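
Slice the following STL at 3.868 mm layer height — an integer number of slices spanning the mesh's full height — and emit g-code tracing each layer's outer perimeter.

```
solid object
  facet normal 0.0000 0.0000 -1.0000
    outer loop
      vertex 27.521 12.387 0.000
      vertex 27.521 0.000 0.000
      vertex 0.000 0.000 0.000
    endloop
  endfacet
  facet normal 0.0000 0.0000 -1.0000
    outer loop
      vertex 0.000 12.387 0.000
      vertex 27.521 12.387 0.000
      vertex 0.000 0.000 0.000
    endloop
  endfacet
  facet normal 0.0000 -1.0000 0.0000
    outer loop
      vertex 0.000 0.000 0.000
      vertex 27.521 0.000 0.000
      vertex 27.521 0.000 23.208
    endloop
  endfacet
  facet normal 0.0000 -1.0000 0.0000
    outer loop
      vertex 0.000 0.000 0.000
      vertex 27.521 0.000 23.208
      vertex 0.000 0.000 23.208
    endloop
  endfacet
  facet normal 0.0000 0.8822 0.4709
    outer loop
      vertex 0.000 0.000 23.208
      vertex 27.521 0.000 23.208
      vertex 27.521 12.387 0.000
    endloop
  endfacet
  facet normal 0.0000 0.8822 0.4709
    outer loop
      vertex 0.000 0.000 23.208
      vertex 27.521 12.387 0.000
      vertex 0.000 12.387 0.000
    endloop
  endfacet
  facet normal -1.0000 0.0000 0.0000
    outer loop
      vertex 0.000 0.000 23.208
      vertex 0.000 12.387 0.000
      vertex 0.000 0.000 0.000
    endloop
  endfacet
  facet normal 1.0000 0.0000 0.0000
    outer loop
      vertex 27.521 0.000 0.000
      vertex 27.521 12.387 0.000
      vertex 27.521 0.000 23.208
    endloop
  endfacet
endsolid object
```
; perimeter-only toolpath
G21 ; units = mm
G90 ; absolute positioning
G28 ; home
; layer 1
G0 Z3.868
G0 X0.000 Y0.000
G1 X27.521 Y0.000
G1 X27.521 Y10.322
G1 X0.000 Y10.322
G1 X0.000 Y0.000
; layer 2
G0 Z7.736
G0 X0.000 Y0.000
G1 X27.521 Y0.000
G1 X27.521 Y8.258
G1 X0.000 Y8.258
G1 X0.000 Y0.000
; layer 3
G0 Z11.604
G0 X0.000 Y0.000
G1 X27.521 Y0.000
G1 X27.521 Y6.194
G1 X0.000 Y6.194
G1 X0.000 Y0.000
; layer 4
G0 Z15.472
G0 X0.000 Y0.000
G1 X27.521 Y0.000
G1 X27.521 Y4.129
G1 X0.000 Y4.129
G1 X0.000 Y0.000
; layer 5
G0 Z19.340
G0 X0.000 Y0.000
G1 X27.521 Y0.000
G1 X27.521 Y2.064
G1 X0.000 Y2.064
G1 X0.000 Y0.000
M2 ; end

The solid is a wedge (ramp): 27.5 × 12.4 mm base, rising to 23.2 mm along the y=0 edge and sloping linearly to z=0 at y=12.4. Slicing at Δz = 3.868 mm — 6 equal slices spanning the solid's height, so layer i sits at z = i·h/6 — gives 5 non-empty perimeters. Each is a 4-segment closed polygon; G0 lifts to the layer z and rapids to the start vertex, then G1 traces the edges. The cross-section shrinks linearly with z (the slice at the apex is degenerate and omitted).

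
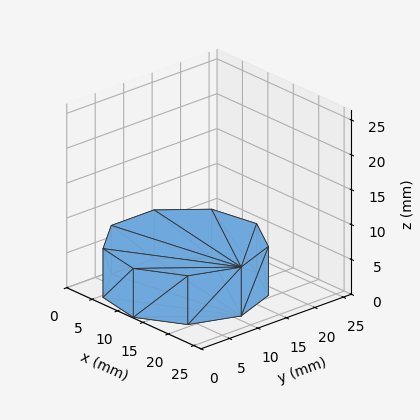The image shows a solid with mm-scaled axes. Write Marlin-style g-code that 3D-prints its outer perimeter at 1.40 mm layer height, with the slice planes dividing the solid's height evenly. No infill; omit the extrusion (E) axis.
Reading the render: the shape is a regular 9-sided prism (a cylinder approximated with 9 flat sides), circumscribed radius ≈ 11 mm, height ≈ 7 mm (dimensions read to the nearest mm from the axis ticks). For the g-code, the solid's height is divided into equal slices at the stated Δz and each level perimeter traced with G1 moves after a G0 lift.

; perimeter-only toolpath
G21 ; units = mm
G90 ; absolute positioning
G28 ; home
; layer 1
G0 Z1.40
G0 X22.00 Y11.00
G1 X19.43 Y18.07
G1 X12.91 Y21.83
G1 X5.50 Y20.53
G1 X0.66 Y14.76
G1 X0.66 Y7.24
G1 X5.50 Y1.47
G1 X12.91 Y0.17
G1 X19.43 Y3.93
G1 X22.00 Y11.00
; layer 2
G0 Z2.80
G0 X22.00 Y11.00
G1 X19.43 Y18.07
G1 X12.91 Y21.83
G1 X5.50 Y20.53
G1 X0.66 Y14.76
G1 X0.66 Y7.24
G1 X5.50 Y1.47
G1 X12.91 Y0.17
G1 X19.43 Y3.93
G1 X22.00 Y11.00
; layer 3
G0 Z4.20
G0 X22.00 Y11.00
G1 X19.43 Y18.07
G1 X12.91 Y21.83
G1 X5.50 Y20.53
G1 X0.66 Y14.76
G1 X0.66 Y7.24
G1 X5.50 Y1.47
G1 X12.91 Y0.17
G1 X19.43 Y3.93
G1 X22.00 Y11.00
; layer 4
G0 Z5.60
G0 X22.00 Y11.00
G1 X19.43 Y18.07
G1 X12.91 Y21.83
G1 X5.50 Y20.53
G1 X0.66 Y14.76
G1 X0.66 Y7.24
G1 X5.50 Y1.47
G1 X12.91 Y0.17
G1 X19.43 Y3.93
G1 X22.00 Y11.00
; layer 5
G0 Z7.00
G0 X22.00 Y11.00
G1 X19.43 Y18.07
G1 X12.91 Y21.83
G1 X5.50 Y20.53
G1 X0.66 Y14.76
G1 X0.66 Y7.24
G1 X5.50 Y1.47
G1 X12.91 Y0.17
G1 X19.43 Y3.93
G1 X22.00 Y11.00
M2 ; end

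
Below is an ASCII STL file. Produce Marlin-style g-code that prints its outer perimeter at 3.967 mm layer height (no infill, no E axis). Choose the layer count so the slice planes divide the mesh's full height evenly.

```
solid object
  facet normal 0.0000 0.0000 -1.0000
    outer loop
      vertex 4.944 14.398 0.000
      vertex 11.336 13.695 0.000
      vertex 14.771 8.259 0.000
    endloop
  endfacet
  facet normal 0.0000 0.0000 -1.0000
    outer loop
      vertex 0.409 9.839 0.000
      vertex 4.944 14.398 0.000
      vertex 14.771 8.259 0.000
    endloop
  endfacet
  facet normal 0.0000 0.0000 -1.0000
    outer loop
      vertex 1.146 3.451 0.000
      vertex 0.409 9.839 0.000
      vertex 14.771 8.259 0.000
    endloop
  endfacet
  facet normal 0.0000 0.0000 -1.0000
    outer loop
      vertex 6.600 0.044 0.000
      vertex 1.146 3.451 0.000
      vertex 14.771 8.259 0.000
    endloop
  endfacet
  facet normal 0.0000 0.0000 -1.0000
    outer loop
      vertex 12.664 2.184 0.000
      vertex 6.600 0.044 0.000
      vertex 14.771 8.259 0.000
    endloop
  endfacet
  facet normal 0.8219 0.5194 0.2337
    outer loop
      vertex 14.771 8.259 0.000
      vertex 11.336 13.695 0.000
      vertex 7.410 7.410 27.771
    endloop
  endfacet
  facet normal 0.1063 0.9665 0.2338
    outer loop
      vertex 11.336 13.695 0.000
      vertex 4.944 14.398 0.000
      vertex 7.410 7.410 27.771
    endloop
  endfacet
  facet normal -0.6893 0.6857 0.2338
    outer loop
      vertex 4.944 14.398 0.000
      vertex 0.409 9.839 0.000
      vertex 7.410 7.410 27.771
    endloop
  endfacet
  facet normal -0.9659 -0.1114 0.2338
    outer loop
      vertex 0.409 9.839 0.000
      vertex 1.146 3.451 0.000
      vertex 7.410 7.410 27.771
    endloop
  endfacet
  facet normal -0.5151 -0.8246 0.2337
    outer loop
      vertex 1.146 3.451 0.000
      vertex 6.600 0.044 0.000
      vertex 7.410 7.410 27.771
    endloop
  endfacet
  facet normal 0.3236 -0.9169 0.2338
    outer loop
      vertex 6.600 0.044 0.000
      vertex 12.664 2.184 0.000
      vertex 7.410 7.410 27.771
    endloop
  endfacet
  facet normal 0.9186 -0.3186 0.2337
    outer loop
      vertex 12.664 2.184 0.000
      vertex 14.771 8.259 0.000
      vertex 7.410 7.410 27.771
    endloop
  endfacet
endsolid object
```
; perimeter-only toolpath
G21 ; units = mm
G90 ; absolute positioning
G28 ; home
; layer 1
G0 Z3.967
G0 X13.719 Y8.138
G1 X10.775 Y12.797
G1 X5.296 Y13.400
G1 X1.409 Y9.492
G1 X2.041 Y4.017
G1 X6.716 Y1.096
G1 X11.913 Y2.931
G1 X13.719 Y8.138
; layer 2
G0 Z7.935
G0 X12.668 Y8.016
G1 X10.214 Y11.899
G1 X5.649 Y12.401
G1 X2.409 Y9.145
G1 X2.936 Y4.582
G1 X6.831 Y2.149
G1 X11.163 Y3.677
G1 X12.668 Y8.016
; layer 3
G0 Z11.902
G0 X11.616 Y7.895
G1 X9.653 Y11.001
G1 X6.001 Y11.403
G1 X3.409 Y8.798
G1 X3.831 Y5.148
G1 X6.947 Y3.201
G1 X10.412 Y4.424
G1 X11.616 Y7.895
; layer 4
G0 Z15.869
G0 X10.565 Y7.774
G1 X9.093 Y10.104
G1 X6.353 Y10.405
G1 X4.410 Y8.451
G1 X4.725 Y5.713
G1 X7.063 Y4.253
G1 X9.662 Y5.170
G1 X10.565 Y7.774
; layer 5
G0 Z19.836
G0 X9.513 Y7.653
G1 X8.532 Y9.206
G1 X6.705 Y9.407
G1 X5.410 Y8.104
G1 X5.620 Y6.279
G1 X7.179 Y5.305
G1 X8.911 Y5.917
G1 X9.513 Y7.653
; layer 6
G0 Z23.804
G0 X8.462 Y7.531
G1 X7.971 Y8.308
G1 X7.058 Y8.408
G1 X6.410 Y7.757
G1 X6.515 Y6.844
G1 X7.294 Y6.358
G1 X8.161 Y6.663
G1 X8.462 Y7.531
M2 ; end

The solid is a regular 7-sided pyramid, base circumscribed radius ≈ 7.41 mm, apex at z ≈ 27.8 mm. Slicing at Δz = 3.967 mm — 7 equal slices spanning the solid's height, so layer i sits at z = i·h/7 — gives 6 non-empty perimeters. Each is a 7-segment closed polygon; G0 lifts to the layer z and rapids to the start vertex, then G1 traces the edges. The cross-section shrinks linearly with z (the slice at the apex is degenerate and omitted).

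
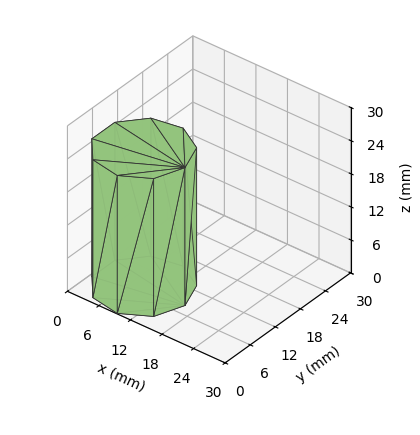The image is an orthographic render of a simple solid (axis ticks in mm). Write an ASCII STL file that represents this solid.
Reading the render: the shape is a regular 9-sided prism (a cylinder approximated with 9 flat sides), circumscribed radius ≈ 8 mm, height ≈ 25 mm (dimensions read to the nearest mm from the axis ticks). For the STL, each face is triangulated and given an outward normal.

solid part
  facet normal 0.0000 0.0000 -1.0000
    outer loop
      vertex 9.39 15.88 0.00
      vertex 14.13 13.14 0.00
      vertex 16.00 8.00 0.00
    endloop
  endfacet
  facet normal 0.0000 0.0000 -1.0000
    outer loop
      vertex 4.00 14.93 0.00
      vertex 9.39 15.88 0.00
      vertex 16.00 8.00 0.00
    endloop
  endfacet
  facet normal 0.0000 0.0000 -1.0000
    outer loop
      vertex 0.48 10.74 0.00
      vertex 4.00 14.93 0.00
      vertex 16.00 8.00 0.00
    endloop
  endfacet
  facet normal 0.0000 0.0000 -1.0000
    outer loop
      vertex 0.48 5.26 0.00
      vertex 0.48 10.74 0.00
      vertex 16.00 8.00 0.00
    endloop
  endfacet
  facet normal 0.0000 0.0000 -1.0000
    outer loop
      vertex 4.00 1.07 0.00
      vertex 0.48 5.26 0.00
      vertex 16.00 8.00 0.00
    endloop
  endfacet
  facet normal 0.0000 0.0000 -1.0000
    outer loop
      vertex 9.39 0.12 0.00
      vertex 4.00 1.07 0.00
      vertex 16.00 8.00 0.00
    endloop
  endfacet
  facet normal 0.0000 0.0000 -1.0000
    outer loop
      vertex 14.13 2.86 0.00
      vertex 9.39 0.12 0.00
      vertex 16.00 8.00 0.00
    endloop
  endfacet
  facet normal 0.0000 0.0000 1.0000
    outer loop
      vertex 16.00 8.00 25.00
      vertex 14.13 13.14 25.00
      vertex 9.39 15.88 25.00
    endloop
  endfacet
  facet normal 0.0000 0.0000 1.0000
    outer loop
      vertex 16.00 8.00 25.00
      vertex 9.39 15.88 25.00
      vertex 4.00 14.93 25.00
    endloop
  endfacet
  facet normal 0.0000 0.0000 1.0000
    outer loop
      vertex 16.00 8.00 25.00
      vertex 4.00 14.93 25.00
      vertex 0.48 10.74 25.00
    endloop
  endfacet
  facet normal 0.0000 0.0000 1.0000
    outer loop
      vertex 16.00 8.00 25.00
      vertex 0.48 10.74 25.00
      vertex 0.48 5.26 25.00
    endloop
  endfacet
  facet normal 0.0000 0.0000 1.0000
    outer loop
      vertex 16.00 8.00 25.00
      vertex 0.48 5.26 25.00
      vertex 4.00 1.07 25.00
    endloop
  endfacet
  facet normal 0.0000 0.0000 1.0000
    outer loop
      vertex 16.00 8.00 25.00
      vertex 4.00 1.07 25.00
      vertex 9.39 0.12 25.00
    endloop
  endfacet
  facet normal 0.0000 0.0000 1.0000
    outer loop
      vertex 16.00 8.00 25.00
      vertex 9.39 0.12 25.00
      vertex 14.13 2.86 25.00
    endloop
  endfacet
  facet normal 0.9397 0.3419 0.0000
    outer loop
      vertex 16.00 8.00 0.00
      vertex 14.13 13.14 0.00
      vertex 14.13 13.14 25.00
    endloop
  endfacet
  facet normal 0.9397 0.3419 0.0000
    outer loop
      vertex 16.00 8.00 0.00
      vertex 14.13 13.14 25.00
      vertex 16.00 8.00 25.00
    endloop
  endfacet
  facet normal 0.5005 0.8658 0.0000
    outer loop
      vertex 14.13 13.14 0.00
      vertex 9.39 15.88 0.00
      vertex 9.39 15.88 25.00
    endloop
  endfacet
  facet normal 0.5005 0.8658 0.0000
    outer loop
      vertex 14.13 13.14 0.00
      vertex 9.39 15.88 25.00
      vertex 14.13 13.14 25.00
    endloop
  endfacet
  facet normal -0.1736 0.9848 0.0000
    outer loop
      vertex 9.39 15.88 0.00
      vertex 4.00 14.93 0.00
      vertex 4.00 14.93 25.00
    endloop
  endfacet
  facet normal -0.1736 0.9848 0.0000
    outer loop
      vertex 9.39 15.88 0.00
      vertex 4.00 14.93 25.00
      vertex 9.39 15.88 25.00
    endloop
  endfacet
  facet normal -0.7657 0.6432 0.0000
    outer loop
      vertex 4.00 14.93 0.00
      vertex 0.48 10.74 0.00
      vertex 0.48 10.74 25.00
    endloop
  endfacet
  facet normal -0.7657 0.6432 0.0000
    outer loop
      vertex 4.00 14.93 0.00
      vertex 0.48 10.74 25.00
      vertex 4.00 14.93 25.00
    endloop
  endfacet
  facet normal -1.0000 0.0000 0.0000
    outer loop
      vertex 0.48 10.74 0.00
      vertex 0.48 5.26 0.00
      vertex 0.48 5.26 25.00
    endloop
  endfacet
  facet normal -1.0000 0.0000 0.0000
    outer loop
      vertex 0.48 10.74 0.00
      vertex 0.48 5.26 25.00
      vertex 0.48 10.74 25.00
    endloop
  endfacet
  facet normal -0.7657 -0.6432 0.0000
    outer loop
      vertex 0.48 5.26 0.00
      vertex 4.00 1.07 0.00
      vertex 4.00 1.07 25.00
    endloop
  endfacet
  facet normal -0.7657 -0.6432 0.0000
    outer loop
      vertex 0.48 5.26 0.00
      vertex 4.00 1.07 25.00
      vertex 0.48 5.26 25.00
    endloop
  endfacet
  facet normal -0.1736 -0.9848 0.0000
    outer loop
      vertex 4.00 1.07 0.00
      vertex 9.39 0.12 0.00
      vertex 9.39 0.12 25.00
    endloop
  endfacet
  facet normal -0.1736 -0.9848 0.0000
    outer loop
      vertex 4.00 1.07 0.00
      vertex 9.39 0.12 25.00
      vertex 4.00 1.07 25.00
    endloop
  endfacet
  facet normal 0.5005 -0.8658 0.0000
    outer loop
      vertex 9.39 0.12 0.00
      vertex 14.13 2.86 0.00
      vertex 14.13 2.86 25.00
    endloop
  endfacet
  facet normal 0.5005 -0.8658 0.0000
    outer loop
      vertex 9.39 0.12 0.00
      vertex 14.13 2.86 25.00
      vertex 9.39 0.12 25.00
    endloop
  endfacet
  facet normal 0.9397 -0.3419 0.0000
    outer loop
      vertex 14.13 2.86 0.00
      vertex 16.00 8.00 0.00
      vertex 16.00 8.00 25.00
    endloop
  endfacet
  facet normal 0.9397 -0.3419 0.0000
    outer loop
      vertex 14.13 2.86 0.00
      vertex 16.00 8.00 25.00
      vertex 14.13 2.86 25.00
    endloop
  endfacet
endsolid part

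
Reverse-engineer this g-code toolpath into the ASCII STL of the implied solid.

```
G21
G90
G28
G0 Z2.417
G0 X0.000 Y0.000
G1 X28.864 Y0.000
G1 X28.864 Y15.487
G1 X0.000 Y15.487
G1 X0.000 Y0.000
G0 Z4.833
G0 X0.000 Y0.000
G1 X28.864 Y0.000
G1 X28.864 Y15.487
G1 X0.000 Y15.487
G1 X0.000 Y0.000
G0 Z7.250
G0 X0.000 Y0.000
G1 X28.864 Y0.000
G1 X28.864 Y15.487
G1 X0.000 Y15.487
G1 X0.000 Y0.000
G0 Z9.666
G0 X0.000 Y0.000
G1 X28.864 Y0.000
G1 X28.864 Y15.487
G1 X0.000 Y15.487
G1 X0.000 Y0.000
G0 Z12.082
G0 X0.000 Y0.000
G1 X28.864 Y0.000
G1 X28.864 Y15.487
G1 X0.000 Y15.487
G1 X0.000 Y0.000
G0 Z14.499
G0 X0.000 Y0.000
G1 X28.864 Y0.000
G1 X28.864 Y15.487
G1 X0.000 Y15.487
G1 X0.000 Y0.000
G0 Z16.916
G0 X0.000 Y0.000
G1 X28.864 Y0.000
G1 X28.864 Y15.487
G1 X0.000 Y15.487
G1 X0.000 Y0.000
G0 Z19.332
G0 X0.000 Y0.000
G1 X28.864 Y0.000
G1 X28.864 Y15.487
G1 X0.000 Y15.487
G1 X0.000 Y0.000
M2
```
solid part
  facet normal 0.0000 0.0000 -1.0000
    outer loop
      vertex 28.864 15.487 0.000
      vertex 28.864 0.000 0.000
      vertex 0.000 0.000 0.000
    endloop
  endfacet
  facet normal 0.0000 0.0000 -1.0000
    outer loop
      vertex 0.000 15.487 0.000
      vertex 28.864 15.487 0.000
      vertex 0.000 0.000 0.000
    endloop
  endfacet
  facet normal 0.0000 0.0000 1.0000
    outer loop
      vertex 0.000 0.000 19.332
      vertex 28.864 0.000 19.332
      vertex 28.864 15.487 19.332
    endloop
  endfacet
  facet normal 0.0000 0.0000 1.0000
    outer loop
      vertex 0.000 0.000 19.332
      vertex 28.864 15.487 19.332
      vertex 0.000 15.487 19.332
    endloop
  endfacet
  facet normal 0.0000 -1.0000 0.0000
    outer loop
      vertex 0.000 0.000 0.000
      vertex 28.864 0.000 0.000
      vertex 28.864 0.000 19.332
    endloop
  endfacet
  facet normal 0.0000 -1.0000 0.0000
    outer loop
      vertex 0.000 0.000 0.000
      vertex 28.864 0.000 19.332
      vertex 0.000 0.000 19.332
    endloop
  endfacet
  facet normal 0.0000 1.0000 0.0000
    outer loop
      vertex 28.864 15.487 19.332
      vertex 28.864 15.487 0.000
      vertex 0.000 15.487 0.000
    endloop
  endfacet
  facet normal 0.0000 1.0000 0.0000
    outer loop
      vertex 0.000 15.487 19.332
      vertex 28.864 15.487 19.332
      vertex 0.000 15.487 0.000
    endloop
  endfacet
  facet normal -1.0000 0.0000 0.0000
    outer loop
      vertex 0.000 15.487 19.332
      vertex 0.000 15.487 0.000
      vertex 0.000 0.000 0.000
    endloop
  endfacet
  facet normal -1.0000 0.0000 0.0000
    outer loop
      vertex 0.000 0.000 19.332
      vertex 0.000 15.487 19.332
      vertex 0.000 0.000 0.000
    endloop
  endfacet
  facet normal 1.0000 0.0000 0.0000
    outer loop
      vertex 28.864 0.000 0.000
      vertex 28.864 15.487 0.000
      vertex 28.864 15.487 19.332
    endloop
  endfacet
  facet normal 1.0000 0.0000 0.0000
    outer loop
      vertex 28.864 0.000 0.000
      vertex 28.864 15.487 19.332
      vertex 28.864 0.000 19.332
    endloop
  endfacet
endsolid part

The G0 Z moves step by Δz≈2.417 mm. Every layer's G1 loop is the same polygon, so the solid is a straight extrusion of it from z=0 to z≈19.3. Closing with flat bottom and top caps and triangulating gives 12 facets — a rectangular box, roughly 28.9 × 15.5 mm footprint and 19.3 mm tall.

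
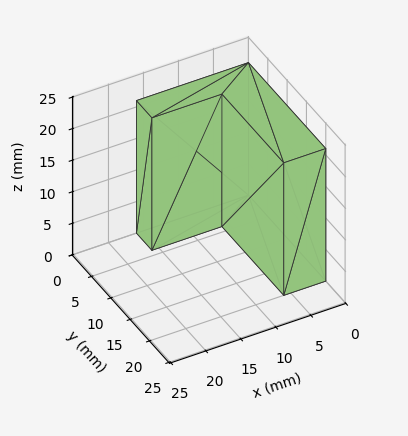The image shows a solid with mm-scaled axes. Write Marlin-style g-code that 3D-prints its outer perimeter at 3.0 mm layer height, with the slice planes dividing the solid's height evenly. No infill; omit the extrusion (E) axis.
Reading the render: the shape is an L-shaped prism: outer 16 × 20 mm, arm thicknesses ≈ 4 mm (horizontal) and 6 mm (vertical), extruded 21 mm in z (dimensions read to the nearest mm from the axis ticks). For the g-code, the solid's height is divided into equal slices at the stated Δz and each level perimeter traced with G1 moves after a G0 lift.

; perimeter-only toolpath
G21 ; units = mm
G90 ; absolute positioning
G28 ; home
; layer 1
G0 Z3.0
G0 X0.0 Y0.0
G1 X16.0 Y0.0
G1 X16.0 Y4.0
G1 X6.0 Y4.0
G1 X6.0 Y20.0
G1 X0.0 Y20.0
G1 X0.0 Y0.0
; layer 2
G0 Z6.0
G0 X0.0 Y0.0
G1 X16.0 Y0.0
G1 X16.0 Y4.0
G1 X6.0 Y4.0
G1 X6.0 Y20.0
G1 X0.0 Y20.0
G1 X0.0 Y0.0
; layer 3
G0 Z9.0
G0 X0.0 Y0.0
G1 X16.0 Y0.0
G1 X16.0 Y4.0
G1 X6.0 Y4.0
G1 X6.0 Y20.0
G1 X0.0 Y20.0
G1 X0.0 Y0.0
; layer 4
G0 Z12.0
G0 X0.0 Y0.0
G1 X16.0 Y0.0
G1 X16.0 Y4.0
G1 X6.0 Y4.0
G1 X6.0 Y20.0
G1 X0.0 Y20.0
G1 X0.0 Y0.0
; layer 5
G0 Z15.0
G0 X0.0 Y0.0
G1 X16.0 Y0.0
G1 X16.0 Y4.0
G1 X6.0 Y4.0
G1 X6.0 Y20.0
G1 X0.0 Y20.0
G1 X0.0 Y0.0
; layer 6
G0 Z18.0
G0 X0.0 Y0.0
G1 X16.0 Y0.0
G1 X16.0 Y4.0
G1 X6.0 Y4.0
G1 X6.0 Y20.0
G1 X0.0 Y20.0
G1 X0.0 Y0.0
; layer 7
G0 Z21.0
G0 X0.0 Y0.0
G1 X16.0 Y0.0
G1 X16.0 Y4.0
G1 X6.0 Y4.0
G1 X6.0 Y20.0
G1 X0.0 Y20.0
G1 X0.0 Y0.0
M2 ; end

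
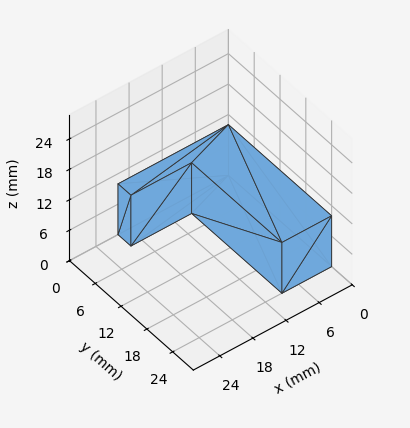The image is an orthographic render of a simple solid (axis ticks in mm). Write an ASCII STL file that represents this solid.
Reading the render: the shape is an L-shaped prism: outer 20 × 24 mm, arm thicknesses ≈ 3 mm (horizontal) and 9 mm (vertical), extruded 10 mm in z (dimensions read to the nearest mm from the axis ticks). For the STL, each face is triangulated and given an outward normal.

solid part
  facet normal 0.0000 0.0000 -1.0000
    outer loop
      vertex 20.000 3.000 0.000
      vertex 20.000 0.000 0.000
      vertex 0.000 0.000 0.000
    endloop
  endfacet
  facet normal 0.0000 0.0000 -1.0000
    outer loop
      vertex 9.000 3.000 0.000
      vertex 20.000 3.000 0.000
      vertex 0.000 0.000 0.000
    endloop
  endfacet
  facet normal 0.0000 0.0000 -1.0000
    outer loop
      vertex 9.000 24.000 0.000
      vertex 9.000 3.000 0.000
      vertex 0.000 0.000 0.000
    endloop
  endfacet
  facet normal 0.0000 0.0000 -1.0000
    outer loop
      vertex 0.000 24.000 0.000
      vertex 9.000 24.000 0.000
      vertex 0.000 0.000 0.000
    endloop
  endfacet
  facet normal 0.0000 0.0000 1.0000
    outer loop
      vertex 0.000 0.000 10.000
      vertex 20.000 0.000 10.000
      vertex 20.000 3.000 10.000
    endloop
  endfacet
  facet normal 0.0000 0.0000 1.0000
    outer loop
      vertex 0.000 0.000 10.000
      vertex 20.000 3.000 10.000
      vertex 9.000 3.000 10.000
    endloop
  endfacet
  facet normal 0.0000 0.0000 1.0000
    outer loop
      vertex 0.000 0.000 10.000
      vertex 9.000 3.000 10.000
      vertex 9.000 24.000 10.000
    endloop
  endfacet
  facet normal 0.0000 0.0000 1.0000
    outer loop
      vertex 0.000 0.000 10.000
      vertex 9.000 24.000 10.000
      vertex 0.000 24.000 10.000
    endloop
  endfacet
  facet normal 0.0000 -1.0000 0.0000
    outer loop
      vertex 0.000 0.000 0.000
      vertex 20.000 0.000 0.000
      vertex 20.000 0.000 10.000
    endloop
  endfacet
  facet normal 0.0000 -1.0000 0.0000
    outer loop
      vertex 0.000 0.000 0.000
      vertex 20.000 0.000 10.000
      vertex 0.000 0.000 10.000
    endloop
  endfacet
  facet normal 1.0000 0.0000 0.0000
    outer loop
      vertex 20.000 0.000 0.000
      vertex 20.000 3.000 0.000
      vertex 20.000 3.000 10.000
    endloop
  endfacet
  facet normal 1.0000 0.0000 0.0000
    outer loop
      vertex 20.000 0.000 0.000
      vertex 20.000 3.000 10.000
      vertex 20.000 0.000 10.000
    endloop
  endfacet
  facet normal 0.0000 1.0000 0.0000
    outer loop
      vertex 20.000 3.000 0.000
      vertex 9.000 3.000 0.000
      vertex 9.000 3.000 10.000
    endloop
  endfacet
  facet normal 0.0000 1.0000 0.0000
    outer loop
      vertex 20.000 3.000 0.000
      vertex 9.000 3.000 10.000
      vertex 20.000 3.000 10.000
    endloop
  endfacet
  facet normal 1.0000 0.0000 0.0000
    outer loop
      vertex 9.000 3.000 0.000
      vertex 9.000 24.000 0.000
      vertex 9.000 24.000 10.000
    endloop
  endfacet
  facet normal 1.0000 0.0000 0.0000
    outer loop
      vertex 9.000 3.000 0.000
      vertex 9.000 24.000 10.000
      vertex 9.000 3.000 10.000
    endloop
  endfacet
  facet normal 0.0000 1.0000 0.0000
    outer loop
      vertex 9.000 24.000 0.000
      vertex 0.000 24.000 0.000
      vertex 0.000 24.000 10.000
    endloop
  endfacet
  facet normal 0.0000 1.0000 0.0000
    outer loop
      vertex 9.000 24.000 0.000
      vertex 0.000 24.000 10.000
      vertex 9.000 24.000 10.000
    endloop
  endfacet
  facet normal -1.0000 0.0000 0.0000
    outer loop
      vertex 0.000 24.000 0.000
      vertex 0.000 0.000 0.000
      vertex 0.000 0.000 10.000
    endloop
  endfacet
  facet normal -1.0000 0.0000 0.0000
    outer loop
      vertex 0.000 24.000 0.000
      vertex 0.000 0.000 10.000
      vertex 0.000 24.000 10.000
    endloop
  endfacet
endsolid part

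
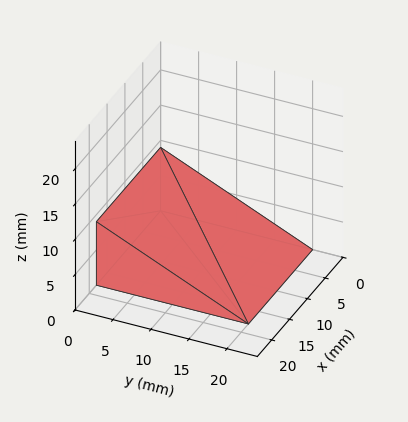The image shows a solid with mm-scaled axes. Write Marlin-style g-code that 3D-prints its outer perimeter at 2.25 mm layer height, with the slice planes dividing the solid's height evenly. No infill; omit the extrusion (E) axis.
Reading the render: the shape is a wedge (ramp): 18 × 20 mm base, rising to 9 mm along the y=0 edge and sloping linearly to z=0 at y=20 (dimensions read to the nearest mm from the axis ticks). For the g-code, the solid's height is divided into equal slices at the stated Δz and each level perimeter traced with G1 moves after a G0 lift.

; perimeter-only toolpath
G21 ; units = mm
G90 ; absolute positioning
G28 ; home
; layer 1
G0 Z2.25
G0 X0.00 Y0.00
G1 X18.00 Y0.00
G1 X18.00 Y15.00
G1 X0.00 Y15.00
G1 X0.00 Y0.00
; layer 2
G0 Z4.50
G0 X0.00 Y0.00
G1 X18.00 Y0.00
G1 X18.00 Y10.00
G1 X0.00 Y10.00
G1 X0.00 Y0.00
; layer 3
G0 Z6.75
G0 X0.00 Y0.00
G1 X18.00 Y0.00
G1 X18.00 Y5.00
G1 X0.00 Y5.00
G1 X0.00 Y0.00
M2 ; end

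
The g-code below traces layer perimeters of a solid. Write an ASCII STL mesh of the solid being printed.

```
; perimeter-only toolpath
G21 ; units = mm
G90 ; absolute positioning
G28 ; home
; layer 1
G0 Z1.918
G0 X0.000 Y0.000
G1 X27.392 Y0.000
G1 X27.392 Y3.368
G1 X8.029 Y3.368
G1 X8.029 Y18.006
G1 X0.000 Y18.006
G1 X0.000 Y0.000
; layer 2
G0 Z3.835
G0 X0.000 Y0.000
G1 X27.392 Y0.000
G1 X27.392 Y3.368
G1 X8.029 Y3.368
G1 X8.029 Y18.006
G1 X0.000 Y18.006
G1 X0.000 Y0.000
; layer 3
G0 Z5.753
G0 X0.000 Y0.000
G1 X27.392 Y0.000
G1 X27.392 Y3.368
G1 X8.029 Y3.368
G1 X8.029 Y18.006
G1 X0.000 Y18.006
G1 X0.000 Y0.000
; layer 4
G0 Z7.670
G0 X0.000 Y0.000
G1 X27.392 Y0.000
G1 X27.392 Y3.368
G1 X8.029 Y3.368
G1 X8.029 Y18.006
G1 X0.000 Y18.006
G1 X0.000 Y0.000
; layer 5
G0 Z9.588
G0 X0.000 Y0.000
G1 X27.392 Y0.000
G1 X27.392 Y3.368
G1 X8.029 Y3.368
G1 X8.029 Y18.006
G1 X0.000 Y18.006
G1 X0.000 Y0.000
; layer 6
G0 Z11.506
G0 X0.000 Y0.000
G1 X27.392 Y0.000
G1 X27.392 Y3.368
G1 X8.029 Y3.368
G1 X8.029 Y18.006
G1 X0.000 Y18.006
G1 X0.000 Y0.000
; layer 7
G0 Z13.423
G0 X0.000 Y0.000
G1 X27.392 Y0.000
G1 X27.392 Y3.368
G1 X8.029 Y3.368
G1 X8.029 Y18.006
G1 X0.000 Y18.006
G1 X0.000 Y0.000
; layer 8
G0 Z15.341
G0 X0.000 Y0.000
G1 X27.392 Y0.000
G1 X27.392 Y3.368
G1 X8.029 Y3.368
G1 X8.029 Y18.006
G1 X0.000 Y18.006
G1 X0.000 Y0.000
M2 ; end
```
solid part
  facet normal 0.0000 0.0000 -1.0000
    outer loop
      vertex 27.392 3.368 0.000
      vertex 27.392 0.000 0.000
      vertex 0.000 0.000 0.000
    endloop
  endfacet
  facet normal 0.0000 0.0000 -1.0000
    outer loop
      vertex 8.029 3.368 0.000
      vertex 27.392 3.368 0.000
      vertex 0.000 0.000 0.000
    endloop
  endfacet
  facet normal 0.0000 0.0000 -1.0000
    outer loop
      vertex 8.029 18.006 0.000
      vertex 8.029 3.368 0.000
      vertex 0.000 0.000 0.000
    endloop
  endfacet
  facet normal 0.0000 0.0000 -1.0000
    outer loop
      vertex 0.000 18.006 0.000
      vertex 8.029 18.006 0.000
      vertex 0.000 0.000 0.000
    endloop
  endfacet
  facet normal 0.0000 0.0000 1.0000
    outer loop
      vertex 0.000 0.000 15.341
      vertex 27.392 0.000 15.341
      vertex 27.392 3.368 15.341
    endloop
  endfacet
  facet normal 0.0000 0.0000 1.0000
    outer loop
      vertex 0.000 0.000 15.341
      vertex 27.392 3.368 15.341
      vertex 8.029 3.368 15.341
    endloop
  endfacet
  facet normal 0.0000 0.0000 1.0000
    outer loop
      vertex 0.000 0.000 15.341
      vertex 8.029 3.368 15.341
      vertex 8.029 18.006 15.341
    endloop
  endfacet
  facet normal 0.0000 0.0000 1.0000
    outer loop
      vertex 0.000 0.000 15.341
      vertex 8.029 18.006 15.341
      vertex 0.000 18.006 15.341
    endloop
  endfacet
  facet normal 0.0000 -1.0000 0.0000
    outer loop
      vertex 0.000 0.000 0.000
      vertex 27.392 0.000 0.000
      vertex 27.392 0.000 15.341
    endloop
  endfacet
  facet normal 0.0000 -1.0000 0.0000
    outer loop
      vertex 0.000 0.000 0.000
      vertex 27.392 0.000 15.341
      vertex 0.000 0.000 15.341
    endloop
  endfacet
  facet normal 1.0000 0.0000 0.0000
    outer loop
      vertex 27.392 0.000 0.000
      vertex 27.392 3.368 0.000
      vertex 27.392 3.368 15.341
    endloop
  endfacet
  facet normal 1.0000 0.0000 0.0000
    outer loop
      vertex 27.392 0.000 0.000
      vertex 27.392 3.368 15.341
      vertex 27.392 0.000 15.341
    endloop
  endfacet
  facet normal 0.0000 1.0000 0.0000
    outer loop
      vertex 27.392 3.368 0.000
      vertex 8.029 3.368 0.000
      vertex 8.029 3.368 15.341
    endloop
  endfacet
  facet normal 0.0000 1.0000 0.0000
    outer loop
      vertex 27.392 3.368 0.000
      vertex 8.029 3.368 15.341
      vertex 27.392 3.368 15.341
    endloop
  endfacet
  facet normal 1.0000 0.0000 0.0000
    outer loop
      vertex 8.029 3.368 0.000
      vertex 8.029 18.006 0.000
      vertex 8.029 18.006 15.341
    endloop
  endfacet
  facet normal 1.0000 0.0000 0.0000
    outer loop
      vertex 8.029 3.368 0.000
      vertex 8.029 18.006 15.341
      vertex 8.029 3.368 15.341
    endloop
  endfacet
  facet normal 0.0000 1.0000 0.0000
    outer loop
      vertex 8.029 18.006 0.000
      vertex 0.000 18.006 0.000
      vertex 0.000 18.006 15.341
    endloop
  endfacet
  facet normal 0.0000 1.0000 0.0000
    outer loop
      vertex 8.029 18.006 0.000
      vertex 0.000 18.006 15.341
      vertex 8.029 18.006 15.341
    endloop
  endfacet
  facet normal -1.0000 0.0000 0.0000
    outer loop
      vertex 0.000 18.006 0.000
      vertex 0.000 0.000 0.000
      vertex 0.000 0.000 15.341
    endloop
  endfacet
  facet normal -1.0000 0.0000 0.0000
    outer loop
      vertex 0.000 18.006 0.000
      vertex 0.000 0.000 15.341
      vertex 0.000 18.006 15.341
    endloop
  endfacet
endsolid part

The G0 Z moves step by Δz≈1.918 mm. Every layer's G1 loop is the same polygon, so the solid is a straight extrusion of it from z=0 to z≈15.3. Closing with flat bottom and top caps and triangulating gives 20 facets — an L-shaped prism: outer 27.4 × 18 mm, arm thicknesses ≈ 3.37 mm (horizontal) and 8.03 mm (vertical), extruded 15.3 mm in z.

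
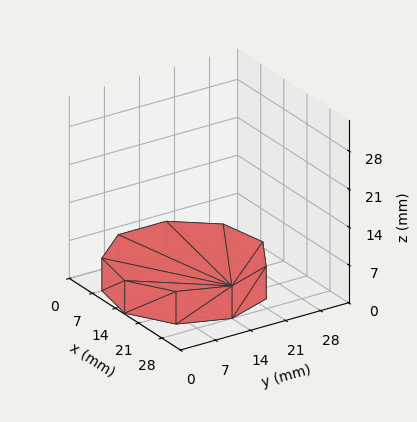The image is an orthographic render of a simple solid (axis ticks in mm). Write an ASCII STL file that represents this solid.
Reading the render: the shape is a regular 9-sided prism (a cylinder approximated with 9 flat sides), circumscribed radius ≈ 14 mm, height ≈ 6 mm (dimensions read to the nearest mm from the axis ticks). For the STL, each face is triangulated and given an outward normal.

solid part
  facet normal 0.0000 0.0000 -1.0000
    outer loop
      vertex 16.43 27.79 0.00
      vertex 24.72 23.00 0.00
      vertex 28.00 14.00 0.00
    endloop
  endfacet
  facet normal 0.0000 0.0000 -1.0000
    outer loop
      vertex 7.00 26.12 0.00
      vertex 16.43 27.79 0.00
      vertex 28.00 14.00 0.00
    endloop
  endfacet
  facet normal 0.0000 0.0000 -1.0000
    outer loop
      vertex 0.84 18.79 0.00
      vertex 7.00 26.12 0.00
      vertex 28.00 14.00 0.00
    endloop
  endfacet
  facet normal 0.0000 0.0000 -1.0000
    outer loop
      vertex 0.84 9.21 0.00
      vertex 0.84 18.79 0.00
      vertex 28.00 14.00 0.00
    endloop
  endfacet
  facet normal 0.0000 0.0000 -1.0000
    outer loop
      vertex 7.00 1.88 0.00
      vertex 0.84 9.21 0.00
      vertex 28.00 14.00 0.00
    endloop
  endfacet
  facet normal 0.0000 0.0000 -1.0000
    outer loop
      vertex 16.43 0.21 0.00
      vertex 7.00 1.88 0.00
      vertex 28.00 14.00 0.00
    endloop
  endfacet
  facet normal 0.0000 0.0000 -1.0000
    outer loop
      vertex 24.72 5.00 0.00
      vertex 16.43 0.21 0.00
      vertex 28.00 14.00 0.00
    endloop
  endfacet
  facet normal 0.0000 0.0000 1.0000
    outer loop
      vertex 28.00 14.00 6.00
      vertex 24.72 23.00 6.00
      vertex 16.43 27.79 6.00
    endloop
  endfacet
  facet normal 0.0000 0.0000 1.0000
    outer loop
      vertex 28.00 14.00 6.00
      vertex 16.43 27.79 6.00
      vertex 7.00 26.12 6.00
    endloop
  endfacet
  facet normal 0.0000 0.0000 1.0000
    outer loop
      vertex 28.00 14.00 6.00
      vertex 7.00 26.12 6.00
      vertex 0.84 18.79 6.00
    endloop
  endfacet
  facet normal 0.0000 0.0000 1.0000
    outer loop
      vertex 28.00 14.00 6.00
      vertex 0.84 18.79 6.00
      vertex 0.84 9.21 6.00
    endloop
  endfacet
  facet normal 0.0000 0.0000 1.0000
    outer loop
      vertex 28.00 14.00 6.00
      vertex 0.84 9.21 6.00
      vertex 7.00 1.88 6.00
    endloop
  endfacet
  facet normal 0.0000 0.0000 1.0000
    outer loop
      vertex 28.00 14.00 6.00
      vertex 7.00 1.88 6.00
      vertex 16.43 0.21 6.00
    endloop
  endfacet
  facet normal 0.0000 0.0000 1.0000
    outer loop
      vertex 28.00 14.00 6.00
      vertex 16.43 0.21 6.00
      vertex 24.72 5.00 6.00
    endloop
  endfacet
  facet normal 0.9395 0.3424 0.0000
    outer loop
      vertex 28.00 14.00 0.00
      vertex 24.72 23.00 0.00
      vertex 24.72 23.00 6.00
    endloop
  endfacet
  facet normal 0.9395 0.3424 0.0000
    outer loop
      vertex 28.00 14.00 0.00
      vertex 24.72 23.00 6.00
      vertex 28.00 14.00 6.00
    endloop
  endfacet
  facet normal 0.5003 0.8659 0.0000
    outer loop
      vertex 24.72 23.00 0.00
      vertex 16.43 27.79 0.00
      vertex 16.43 27.79 6.00
    endloop
  endfacet
  facet normal 0.5003 0.8659 0.0000
    outer loop
      vertex 24.72 23.00 0.00
      vertex 16.43 27.79 6.00
      vertex 24.72 23.00 6.00
    endloop
  endfacet
  facet normal -0.1744 0.9847 0.0000
    outer loop
      vertex 16.43 27.79 0.00
      vertex 7.00 26.12 0.00
      vertex 7.00 26.12 6.00
    endloop
  endfacet
  facet normal -0.1744 0.9847 0.0000
    outer loop
      vertex 16.43 27.79 0.00
      vertex 7.00 26.12 6.00
      vertex 16.43 27.79 6.00
    endloop
  endfacet
  facet normal -0.7656 0.6434 0.0000
    outer loop
      vertex 7.00 26.12 0.00
      vertex 0.84 18.79 0.00
      vertex 0.84 18.79 6.00
    endloop
  endfacet
  facet normal -0.7656 0.6434 0.0000
    outer loop
      vertex 7.00 26.12 0.00
      vertex 0.84 18.79 6.00
      vertex 7.00 26.12 6.00
    endloop
  endfacet
  facet normal -1.0000 0.0000 0.0000
    outer loop
      vertex 0.84 18.79 0.00
      vertex 0.84 9.21 0.00
      vertex 0.84 9.21 6.00
    endloop
  endfacet
  facet normal -1.0000 0.0000 0.0000
    outer loop
      vertex 0.84 18.79 0.00
      vertex 0.84 9.21 6.00
      vertex 0.84 18.79 6.00
    endloop
  endfacet
  facet normal -0.7656 -0.6434 0.0000
    outer loop
      vertex 0.84 9.21 0.00
      vertex 7.00 1.88 0.00
      vertex 7.00 1.88 6.00
    endloop
  endfacet
  facet normal -0.7656 -0.6434 0.0000
    outer loop
      vertex 0.84 9.21 0.00
      vertex 7.00 1.88 6.00
      vertex 0.84 9.21 6.00
    endloop
  endfacet
  facet normal -0.1744 -0.9847 0.0000
    outer loop
      vertex 7.00 1.88 0.00
      vertex 16.43 0.21 0.00
      vertex 16.43 0.21 6.00
    endloop
  endfacet
  facet normal -0.1744 -0.9847 0.0000
    outer loop
      vertex 7.00 1.88 0.00
      vertex 16.43 0.21 6.00
      vertex 7.00 1.88 6.00
    endloop
  endfacet
  facet normal 0.5003 -0.8659 0.0000
    outer loop
      vertex 16.43 0.21 0.00
      vertex 24.72 5.00 0.00
      vertex 24.72 5.00 6.00
    endloop
  endfacet
  facet normal 0.5003 -0.8659 0.0000
    outer loop
      vertex 16.43 0.21 0.00
      vertex 24.72 5.00 6.00
      vertex 16.43 0.21 6.00
    endloop
  endfacet
  facet normal 0.9395 -0.3424 0.0000
    outer loop
      vertex 24.72 5.00 0.00
      vertex 28.00 14.00 0.00
      vertex 28.00 14.00 6.00
    endloop
  endfacet
  facet normal 0.9395 -0.3424 0.0000
    outer loop
      vertex 24.72 5.00 0.00
      vertex 28.00 14.00 6.00
      vertex 24.72 5.00 6.00
    endloop
  endfacet
endsolid part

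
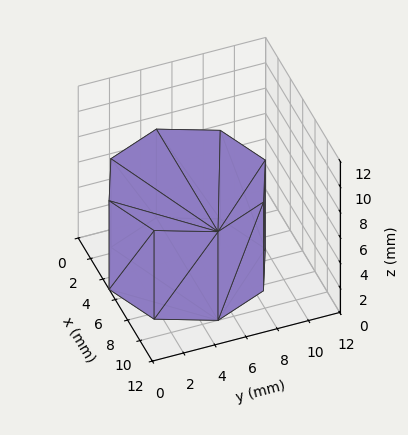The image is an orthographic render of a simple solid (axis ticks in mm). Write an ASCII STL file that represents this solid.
Reading the render: the shape is a regular 8-sided prism (a cylinder approximated with 8 flat sides), circumscribed radius ≈ 5 mm, height ≈ 7 mm (dimensions read to the nearest mm from the axis ticks). For the STL, each face is triangulated and given an outward normal.

solid part
  facet normal 0.0000 0.0000 -1.0000
    outer loop
      vertex 5.0 10.0 0.0
      vertex 8.5 8.5 0.0
      vertex 10.0 5.0 0.0
    endloop
  endfacet
  facet normal 0.0000 0.0000 -1.0000
    outer loop
      vertex 1.5 8.5 0.0
      vertex 5.0 10.0 0.0
      vertex 10.0 5.0 0.0
    endloop
  endfacet
  facet normal 0.0000 0.0000 -1.0000
    outer loop
      vertex 0.0 5.0 0.0
      vertex 1.5 8.5 0.0
      vertex 10.0 5.0 0.0
    endloop
  endfacet
  facet normal 0.0000 0.0000 -1.0000
    outer loop
      vertex 1.5 1.5 0.0
      vertex 0.0 5.0 0.0
      vertex 10.0 5.0 0.0
    endloop
  endfacet
  facet normal 0.0000 0.0000 -1.0000
    outer loop
      vertex 5.0 0.0 0.0
      vertex 1.5 1.5 0.0
      vertex 10.0 5.0 0.0
    endloop
  endfacet
  facet normal 0.0000 0.0000 -1.0000
    outer loop
      vertex 8.5 1.5 0.0
      vertex 5.0 0.0 0.0
      vertex 10.0 5.0 0.0
    endloop
  endfacet
  facet normal 0.0000 0.0000 1.0000
    outer loop
      vertex 10.0 5.0 7.0
      vertex 8.5 8.5 7.0
      vertex 5.0 10.0 7.0
    endloop
  endfacet
  facet normal 0.0000 0.0000 1.0000
    outer loop
      vertex 10.0 5.0 7.0
      vertex 5.0 10.0 7.0
      vertex 1.5 8.5 7.0
    endloop
  endfacet
  facet normal 0.0000 0.0000 1.0000
    outer loop
      vertex 10.0 5.0 7.0
      vertex 1.5 8.5 7.0
      vertex 0.0 5.0 7.0
    endloop
  endfacet
  facet normal 0.0000 0.0000 1.0000
    outer loop
      vertex 10.0 5.0 7.0
      vertex 0.0 5.0 7.0
      vertex 1.5 1.5 7.0
    endloop
  endfacet
  facet normal 0.0000 0.0000 1.0000
    outer loop
      vertex 10.0 5.0 7.0
      vertex 1.5 1.5 7.0
      vertex 5.0 0.0 7.0
    endloop
  endfacet
  facet normal 0.0000 0.0000 1.0000
    outer loop
      vertex 10.0 5.0 7.0
      vertex 5.0 0.0 7.0
      vertex 8.5 1.5 7.0
    endloop
  endfacet
  facet normal 0.9191 0.3939 0.0000
    outer loop
      vertex 10.0 5.0 0.0
      vertex 8.5 8.5 0.0
      vertex 8.5 8.5 7.0
    endloop
  endfacet
  facet normal 0.9191 0.3939 0.0000
    outer loop
      vertex 10.0 5.0 0.0
      vertex 8.5 8.5 7.0
      vertex 10.0 5.0 7.0
    endloop
  endfacet
  facet normal 0.3939 0.9191 0.0000
    outer loop
      vertex 8.5 8.5 0.0
      vertex 5.0 10.0 0.0
      vertex 5.0 10.0 7.0
    endloop
  endfacet
  facet normal 0.3939 0.9191 0.0000
    outer loop
      vertex 8.5 8.5 0.0
      vertex 5.0 10.0 7.0
      vertex 8.5 8.5 7.0
    endloop
  endfacet
  facet normal -0.3939 0.9191 0.0000
    outer loop
      vertex 5.0 10.0 0.0
      vertex 1.5 8.5 0.0
      vertex 1.5 8.5 7.0
    endloop
  endfacet
  facet normal -0.3939 0.9191 0.0000
    outer loop
      vertex 5.0 10.0 0.0
      vertex 1.5 8.5 7.0
      vertex 5.0 10.0 7.0
    endloop
  endfacet
  facet normal -0.9191 0.3939 0.0000
    outer loop
      vertex 1.5 8.5 0.0
      vertex 0.0 5.0 0.0
      vertex 0.0 5.0 7.0
    endloop
  endfacet
  facet normal -0.9191 0.3939 0.0000
    outer loop
      vertex 1.5 8.5 0.0
      vertex 0.0 5.0 7.0
      vertex 1.5 8.5 7.0
    endloop
  endfacet
  facet normal -0.9191 -0.3939 0.0000
    outer loop
      vertex 0.0 5.0 0.0
      vertex 1.5 1.5 0.0
      vertex 1.5 1.5 7.0
    endloop
  endfacet
  facet normal -0.9191 -0.3939 0.0000
    outer loop
      vertex 0.0 5.0 0.0
      vertex 1.5 1.5 7.0
      vertex 0.0 5.0 7.0
    endloop
  endfacet
  facet normal -0.3939 -0.9191 0.0000
    outer loop
      vertex 1.5 1.5 0.0
      vertex 5.0 0.0 0.0
      vertex 5.0 0.0 7.0
    endloop
  endfacet
  facet normal -0.3939 -0.9191 0.0000
    outer loop
      vertex 1.5 1.5 0.0
      vertex 5.0 0.0 7.0
      vertex 1.5 1.5 7.0
    endloop
  endfacet
  facet normal 0.3939 -0.9191 0.0000
    outer loop
      vertex 5.0 0.0 0.0
      vertex 8.5 1.5 0.0
      vertex 8.5 1.5 7.0
    endloop
  endfacet
  facet normal 0.3939 -0.9191 0.0000
    outer loop
      vertex 5.0 0.0 0.0
      vertex 8.5 1.5 7.0
      vertex 5.0 0.0 7.0
    endloop
  endfacet
  facet normal 0.9191 -0.3939 0.0000
    outer loop
      vertex 8.5 1.5 0.0
      vertex 10.0 5.0 0.0
      vertex 10.0 5.0 7.0
    endloop
  endfacet
  facet normal 0.9191 -0.3939 0.0000
    outer loop
      vertex 8.5 1.5 0.0
      vertex 10.0 5.0 7.0
      vertex 8.5 1.5 7.0
    endloop
  endfacet
endsolid part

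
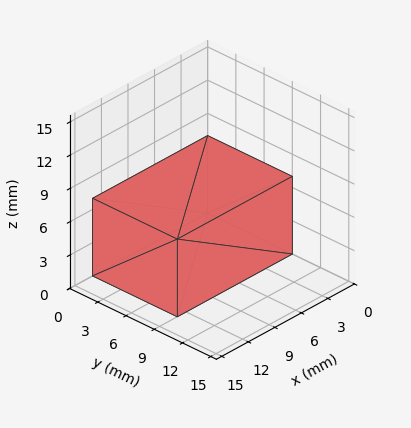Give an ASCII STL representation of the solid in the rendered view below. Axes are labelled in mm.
Reading the render: the shape is a rectangular box, roughly 13 × 9 mm footprint and 7 mm tall (dimensions read to the nearest mm from the axis ticks). For the STL, each face is triangulated and given an outward normal.

solid part
  facet normal 0.0000 0.0000 -1.0000
    outer loop
      vertex 13.000 9.000 0.000
      vertex 13.000 0.000 0.000
      vertex 0.000 0.000 0.000
    endloop
  endfacet
  facet normal 0.0000 0.0000 -1.0000
    outer loop
      vertex 0.000 9.000 0.000
      vertex 13.000 9.000 0.000
      vertex 0.000 0.000 0.000
    endloop
  endfacet
  facet normal 0.0000 0.0000 1.0000
    outer loop
      vertex 0.000 0.000 7.000
      vertex 13.000 0.000 7.000
      vertex 13.000 9.000 7.000
    endloop
  endfacet
  facet normal 0.0000 0.0000 1.0000
    outer loop
      vertex 0.000 0.000 7.000
      vertex 13.000 9.000 7.000
      vertex 0.000 9.000 7.000
    endloop
  endfacet
  facet normal 0.0000 -1.0000 0.0000
    outer loop
      vertex 0.000 0.000 0.000
      vertex 13.000 0.000 0.000
      vertex 13.000 0.000 7.000
    endloop
  endfacet
  facet normal 0.0000 -1.0000 0.0000
    outer loop
      vertex 0.000 0.000 0.000
      vertex 13.000 0.000 7.000
      vertex 0.000 0.000 7.000
    endloop
  endfacet
  facet normal 0.0000 1.0000 0.0000
    outer loop
      vertex 13.000 9.000 7.000
      vertex 13.000 9.000 0.000
      vertex 0.000 9.000 0.000
    endloop
  endfacet
  facet normal 0.0000 1.0000 0.0000
    outer loop
      vertex 0.000 9.000 7.000
      vertex 13.000 9.000 7.000
      vertex 0.000 9.000 0.000
    endloop
  endfacet
  facet normal -1.0000 0.0000 0.0000
    outer loop
      vertex 0.000 9.000 7.000
      vertex 0.000 9.000 0.000
      vertex 0.000 0.000 0.000
    endloop
  endfacet
  facet normal -1.0000 0.0000 0.0000
    outer loop
      vertex 0.000 0.000 7.000
      vertex 0.000 9.000 7.000
      vertex 0.000 0.000 0.000
    endloop
  endfacet
  facet normal 1.0000 0.0000 0.0000
    outer loop
      vertex 13.000 0.000 0.000
      vertex 13.000 9.000 0.000
      vertex 13.000 9.000 7.000
    endloop
  endfacet
  facet normal 1.0000 0.0000 0.0000
    outer loop
      vertex 13.000 0.000 0.000
      vertex 13.000 9.000 7.000
      vertex 13.000 0.000 7.000
    endloop
  endfacet
endsolid part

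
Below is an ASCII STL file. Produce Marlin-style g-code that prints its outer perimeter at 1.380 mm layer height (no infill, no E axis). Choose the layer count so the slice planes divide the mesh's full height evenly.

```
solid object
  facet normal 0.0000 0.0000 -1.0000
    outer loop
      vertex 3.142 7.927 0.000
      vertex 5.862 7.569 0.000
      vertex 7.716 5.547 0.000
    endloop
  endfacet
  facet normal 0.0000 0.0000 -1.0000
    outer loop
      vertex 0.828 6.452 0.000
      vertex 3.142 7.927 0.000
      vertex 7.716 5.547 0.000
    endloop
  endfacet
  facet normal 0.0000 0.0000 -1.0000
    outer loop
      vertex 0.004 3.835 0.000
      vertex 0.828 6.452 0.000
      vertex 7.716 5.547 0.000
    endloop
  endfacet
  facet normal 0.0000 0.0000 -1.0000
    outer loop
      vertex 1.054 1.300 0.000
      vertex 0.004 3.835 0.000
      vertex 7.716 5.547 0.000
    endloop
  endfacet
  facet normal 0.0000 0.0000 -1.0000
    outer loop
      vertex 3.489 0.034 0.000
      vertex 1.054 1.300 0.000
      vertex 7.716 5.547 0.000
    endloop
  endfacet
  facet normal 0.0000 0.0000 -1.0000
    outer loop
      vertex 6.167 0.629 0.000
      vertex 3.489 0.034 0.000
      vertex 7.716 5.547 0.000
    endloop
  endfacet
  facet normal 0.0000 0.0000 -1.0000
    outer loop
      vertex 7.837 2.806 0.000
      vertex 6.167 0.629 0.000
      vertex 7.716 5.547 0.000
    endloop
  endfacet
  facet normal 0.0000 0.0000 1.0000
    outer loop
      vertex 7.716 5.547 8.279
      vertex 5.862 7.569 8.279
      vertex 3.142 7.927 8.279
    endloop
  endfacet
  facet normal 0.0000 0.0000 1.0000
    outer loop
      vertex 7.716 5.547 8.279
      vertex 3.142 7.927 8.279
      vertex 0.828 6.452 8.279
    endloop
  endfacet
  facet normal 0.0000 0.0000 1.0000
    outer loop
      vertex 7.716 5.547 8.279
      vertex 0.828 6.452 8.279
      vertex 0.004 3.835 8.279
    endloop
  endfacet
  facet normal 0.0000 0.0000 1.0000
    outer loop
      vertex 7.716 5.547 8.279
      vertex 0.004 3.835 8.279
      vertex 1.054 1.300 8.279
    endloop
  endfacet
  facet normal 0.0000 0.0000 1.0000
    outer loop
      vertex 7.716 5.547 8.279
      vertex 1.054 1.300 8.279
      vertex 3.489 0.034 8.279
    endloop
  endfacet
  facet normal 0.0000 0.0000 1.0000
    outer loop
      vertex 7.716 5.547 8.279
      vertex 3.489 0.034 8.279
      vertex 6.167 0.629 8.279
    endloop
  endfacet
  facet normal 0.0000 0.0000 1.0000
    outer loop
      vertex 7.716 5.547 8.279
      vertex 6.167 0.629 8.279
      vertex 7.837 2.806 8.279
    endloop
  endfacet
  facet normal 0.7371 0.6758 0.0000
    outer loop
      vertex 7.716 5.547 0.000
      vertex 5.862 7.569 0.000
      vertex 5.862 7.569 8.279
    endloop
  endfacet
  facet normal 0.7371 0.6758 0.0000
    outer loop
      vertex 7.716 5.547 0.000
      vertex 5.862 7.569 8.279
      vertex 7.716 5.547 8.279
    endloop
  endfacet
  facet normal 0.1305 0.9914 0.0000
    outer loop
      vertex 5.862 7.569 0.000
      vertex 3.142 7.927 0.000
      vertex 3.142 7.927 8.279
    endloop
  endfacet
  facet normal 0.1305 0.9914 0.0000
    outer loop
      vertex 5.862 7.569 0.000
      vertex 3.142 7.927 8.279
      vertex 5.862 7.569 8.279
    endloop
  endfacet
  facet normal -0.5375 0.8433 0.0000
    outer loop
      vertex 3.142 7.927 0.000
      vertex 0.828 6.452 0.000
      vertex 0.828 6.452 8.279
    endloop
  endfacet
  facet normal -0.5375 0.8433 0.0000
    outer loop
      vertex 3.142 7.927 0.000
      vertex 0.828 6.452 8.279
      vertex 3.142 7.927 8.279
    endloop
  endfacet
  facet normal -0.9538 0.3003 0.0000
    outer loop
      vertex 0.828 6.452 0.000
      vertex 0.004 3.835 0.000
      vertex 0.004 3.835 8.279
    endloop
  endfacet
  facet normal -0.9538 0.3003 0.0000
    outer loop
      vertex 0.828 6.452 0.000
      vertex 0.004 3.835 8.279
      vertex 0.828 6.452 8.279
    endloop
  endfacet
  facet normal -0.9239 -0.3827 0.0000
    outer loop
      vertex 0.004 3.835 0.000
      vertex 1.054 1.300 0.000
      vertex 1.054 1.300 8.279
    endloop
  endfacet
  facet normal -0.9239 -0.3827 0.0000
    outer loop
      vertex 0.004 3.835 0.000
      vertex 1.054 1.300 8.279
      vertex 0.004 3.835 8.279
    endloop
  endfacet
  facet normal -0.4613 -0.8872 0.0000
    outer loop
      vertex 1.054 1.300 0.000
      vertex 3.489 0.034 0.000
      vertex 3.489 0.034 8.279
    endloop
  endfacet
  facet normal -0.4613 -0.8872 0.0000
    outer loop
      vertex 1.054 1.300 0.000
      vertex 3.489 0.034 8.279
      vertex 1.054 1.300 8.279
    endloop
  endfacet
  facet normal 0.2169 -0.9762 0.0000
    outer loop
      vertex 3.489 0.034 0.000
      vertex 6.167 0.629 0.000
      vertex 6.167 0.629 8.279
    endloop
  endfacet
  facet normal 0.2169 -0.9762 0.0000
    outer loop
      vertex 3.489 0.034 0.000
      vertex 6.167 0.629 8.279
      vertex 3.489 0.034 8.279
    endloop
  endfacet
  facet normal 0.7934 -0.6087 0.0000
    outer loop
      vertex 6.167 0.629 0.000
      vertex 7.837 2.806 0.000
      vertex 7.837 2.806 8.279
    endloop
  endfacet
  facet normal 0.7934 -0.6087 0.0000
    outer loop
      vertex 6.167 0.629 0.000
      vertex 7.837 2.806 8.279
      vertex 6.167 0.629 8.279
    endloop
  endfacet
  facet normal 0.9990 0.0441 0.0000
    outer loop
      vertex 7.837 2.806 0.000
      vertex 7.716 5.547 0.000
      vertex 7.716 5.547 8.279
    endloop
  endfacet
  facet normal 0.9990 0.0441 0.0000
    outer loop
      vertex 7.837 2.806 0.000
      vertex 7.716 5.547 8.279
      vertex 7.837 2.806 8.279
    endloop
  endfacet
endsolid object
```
; perimeter-only toolpath
G21 ; units = mm
G90 ; absolute positioning
G28 ; home
; layer 1
G0 Z1.380
G0 X7.716 Y5.547
G1 X5.862 Y7.569
G1 X3.142 Y7.927
G1 X0.828 Y6.452
G1 X0.004 Y3.835
G1 X1.054 Y1.300
G1 X3.489 Y0.034
G1 X6.167 Y0.629
G1 X7.837 Y2.806
G1 X7.716 Y5.547
; layer 2
G0 Z2.760
G0 X7.716 Y5.547
G1 X5.862 Y7.569
G1 X3.142 Y7.927
G1 X0.828 Y6.452
G1 X0.004 Y3.835
G1 X1.054 Y1.300
G1 X3.489 Y0.034
G1 X6.167 Y0.629
G1 X7.837 Y2.806
G1 X7.716 Y5.547
; layer 3
G0 Z4.139
G0 X7.716 Y5.547
G1 X5.862 Y7.569
G1 X3.142 Y7.927
G1 X0.828 Y6.452
G1 X0.004 Y3.835
G1 X1.054 Y1.300
G1 X3.489 Y0.034
G1 X6.167 Y0.629
G1 X7.837 Y2.806
G1 X7.716 Y5.547
; layer 4
G0 Z5.519
G0 X7.716 Y5.547
G1 X5.862 Y7.569
G1 X3.142 Y7.927
G1 X0.828 Y6.452
G1 X0.004 Y3.835
G1 X1.054 Y1.300
G1 X3.489 Y0.034
G1 X6.167 Y0.629
G1 X7.837 Y2.806
G1 X7.716 Y5.547
; layer 5
G0 Z6.899
G0 X7.716 Y5.547
G1 X5.862 Y7.569
G1 X3.142 Y7.927
G1 X0.828 Y6.452
G1 X0.004 Y3.835
G1 X1.054 Y1.300
G1 X3.489 Y0.034
G1 X6.167 Y0.629
G1 X7.837 Y2.806
G1 X7.716 Y5.547
; layer 6
G0 Z8.279
G0 X7.716 Y5.547
G1 X5.862 Y7.569
G1 X3.142 Y7.927
G1 X0.828 Y6.452
G1 X0.004 Y3.835
G1 X1.054 Y1.300
G1 X3.489 Y0.034
G1 X6.167 Y0.629
G1 X7.837 Y2.806
G1 X7.716 Y5.547
M2 ; end

The solid is a regular 9-sided prism (a cylinder approximated with 9 flat sides), circumscribed radius ≈ 4.01 mm, height ≈ 8.28 mm. Slicing at Δz = 1.380 mm — 6 equal slices spanning the solid's height, so layer i sits at z = i·h/6 — gives 6 non-empty perimeters. Each is a 9-segment closed polygon; G0 lifts to the layer z and rapids to the start vertex, then G1 traces the edges.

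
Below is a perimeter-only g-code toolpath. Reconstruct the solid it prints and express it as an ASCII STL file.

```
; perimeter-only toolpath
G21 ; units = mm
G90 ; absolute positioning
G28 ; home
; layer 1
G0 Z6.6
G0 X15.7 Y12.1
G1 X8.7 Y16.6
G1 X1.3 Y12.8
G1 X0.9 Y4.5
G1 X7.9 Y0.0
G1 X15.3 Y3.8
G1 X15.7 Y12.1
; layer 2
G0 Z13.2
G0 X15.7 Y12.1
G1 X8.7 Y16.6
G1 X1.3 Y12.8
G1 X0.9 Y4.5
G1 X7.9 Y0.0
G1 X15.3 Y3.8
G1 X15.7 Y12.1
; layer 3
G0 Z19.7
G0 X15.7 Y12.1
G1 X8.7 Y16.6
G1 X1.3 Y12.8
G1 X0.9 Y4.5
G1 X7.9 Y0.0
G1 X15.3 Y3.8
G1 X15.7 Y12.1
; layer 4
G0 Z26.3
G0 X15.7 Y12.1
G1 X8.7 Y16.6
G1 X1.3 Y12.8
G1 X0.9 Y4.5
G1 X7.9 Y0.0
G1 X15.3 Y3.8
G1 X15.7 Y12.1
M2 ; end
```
solid part
  facet normal 0.0000 0.0000 -1.0000
    outer loop
      vertex 1.3 12.8 0.0
      vertex 8.7 16.6 0.0
      vertex 15.7 12.1 0.0
    endloop
  endfacet
  facet normal 0.0000 0.0000 -1.0000
    outer loop
      vertex 0.9 4.5 0.0
      vertex 1.3 12.8 0.0
      vertex 15.7 12.1 0.0
    endloop
  endfacet
  facet normal 0.0000 0.0000 -1.0000
    outer loop
      vertex 7.9 0.0 0.0
      vertex 0.9 4.5 0.0
      vertex 15.7 12.1 0.0
    endloop
  endfacet
  facet normal 0.0000 0.0000 -1.0000
    outer loop
      vertex 15.3 3.8 0.0
      vertex 7.9 0.0 0.0
      vertex 15.7 12.1 0.0
    endloop
  endfacet
  facet normal 0.0000 0.0000 1.0000
    outer loop
      vertex 15.7 12.1 26.3
      vertex 8.7 16.6 26.3
      vertex 1.3 12.8 26.3
    endloop
  endfacet
  facet normal 0.0000 0.0000 1.0000
    outer loop
      vertex 15.7 12.1 26.3
      vertex 1.3 12.8 26.3
      vertex 0.9 4.5 26.3
    endloop
  endfacet
  facet normal 0.0000 0.0000 1.0000
    outer loop
      vertex 15.7 12.1 26.3
      vertex 0.9 4.5 26.3
      vertex 7.9 0.0 26.3
    endloop
  endfacet
  facet normal 0.0000 0.0000 1.0000
    outer loop
      vertex 15.7 12.1 26.3
      vertex 7.9 0.0 26.3
      vertex 15.3 3.8 26.3
    endloop
  endfacet
  facet normal 0.5408 0.8412 0.0000
    outer loop
      vertex 15.7 12.1 0.0
      vertex 8.7 16.6 0.0
      vertex 8.7 16.6 26.3
    endloop
  endfacet
  facet normal 0.5408 0.8412 0.0000
    outer loop
      vertex 15.7 12.1 0.0
      vertex 8.7 16.6 26.3
      vertex 15.7 12.1 26.3
    endloop
  endfacet
  facet normal -0.4568 0.8896 0.0000
    outer loop
      vertex 8.7 16.6 0.0
      vertex 1.3 12.8 0.0
      vertex 1.3 12.8 26.3
    endloop
  endfacet
  facet normal -0.4568 0.8896 0.0000
    outer loop
      vertex 8.7 16.6 0.0
      vertex 1.3 12.8 26.3
      vertex 8.7 16.6 26.3
    endloop
  endfacet
  facet normal -0.9988 0.0481 0.0000
    outer loop
      vertex 1.3 12.8 0.0
      vertex 0.9 4.5 0.0
      vertex 0.9 4.5 26.3
    endloop
  endfacet
  facet normal -0.9988 0.0481 0.0000
    outer loop
      vertex 1.3 12.8 0.0
      vertex 0.9 4.5 26.3
      vertex 1.3 12.8 26.3
    endloop
  endfacet
  facet normal -0.5408 -0.8412 0.0000
    outer loop
      vertex 0.9 4.5 0.0
      vertex 7.9 0.0 0.0
      vertex 7.9 0.0 26.3
    endloop
  endfacet
  facet normal -0.5408 -0.8412 0.0000
    outer loop
      vertex 0.9 4.5 0.0
      vertex 7.9 0.0 26.3
      vertex 0.9 4.5 26.3
    endloop
  endfacet
  facet normal 0.4568 -0.8896 0.0000
    outer loop
      vertex 7.9 0.0 0.0
      vertex 15.3 3.8 0.0
      vertex 15.3 3.8 26.3
    endloop
  endfacet
  facet normal 0.4568 -0.8896 0.0000
    outer loop
      vertex 7.9 0.0 0.0
      vertex 15.3 3.8 26.3
      vertex 7.9 0.0 26.3
    endloop
  endfacet
  facet normal 0.9988 -0.0481 0.0000
    outer loop
      vertex 15.3 3.8 0.0
      vertex 15.7 12.1 0.0
      vertex 15.7 12.1 26.3
    endloop
  endfacet
  facet normal 0.9988 -0.0481 0.0000
    outer loop
      vertex 15.3 3.8 0.0
      vertex 15.7 12.1 26.3
      vertex 15.3 3.8 26.3
    endloop
  endfacet
endsolid part

The G0 Z moves step by Δz≈6.6 mm. Every layer's G1 loop is the same polygon, so the solid is a straight extrusion of it from z=0 to z≈26.3. Closing with flat bottom and top caps and triangulating gives 20 facets — a regular 6-sided prism (a cylinder approximated with 6 flat sides), circumscribed radius ≈ 8.3 mm, height ≈ 26.3 mm.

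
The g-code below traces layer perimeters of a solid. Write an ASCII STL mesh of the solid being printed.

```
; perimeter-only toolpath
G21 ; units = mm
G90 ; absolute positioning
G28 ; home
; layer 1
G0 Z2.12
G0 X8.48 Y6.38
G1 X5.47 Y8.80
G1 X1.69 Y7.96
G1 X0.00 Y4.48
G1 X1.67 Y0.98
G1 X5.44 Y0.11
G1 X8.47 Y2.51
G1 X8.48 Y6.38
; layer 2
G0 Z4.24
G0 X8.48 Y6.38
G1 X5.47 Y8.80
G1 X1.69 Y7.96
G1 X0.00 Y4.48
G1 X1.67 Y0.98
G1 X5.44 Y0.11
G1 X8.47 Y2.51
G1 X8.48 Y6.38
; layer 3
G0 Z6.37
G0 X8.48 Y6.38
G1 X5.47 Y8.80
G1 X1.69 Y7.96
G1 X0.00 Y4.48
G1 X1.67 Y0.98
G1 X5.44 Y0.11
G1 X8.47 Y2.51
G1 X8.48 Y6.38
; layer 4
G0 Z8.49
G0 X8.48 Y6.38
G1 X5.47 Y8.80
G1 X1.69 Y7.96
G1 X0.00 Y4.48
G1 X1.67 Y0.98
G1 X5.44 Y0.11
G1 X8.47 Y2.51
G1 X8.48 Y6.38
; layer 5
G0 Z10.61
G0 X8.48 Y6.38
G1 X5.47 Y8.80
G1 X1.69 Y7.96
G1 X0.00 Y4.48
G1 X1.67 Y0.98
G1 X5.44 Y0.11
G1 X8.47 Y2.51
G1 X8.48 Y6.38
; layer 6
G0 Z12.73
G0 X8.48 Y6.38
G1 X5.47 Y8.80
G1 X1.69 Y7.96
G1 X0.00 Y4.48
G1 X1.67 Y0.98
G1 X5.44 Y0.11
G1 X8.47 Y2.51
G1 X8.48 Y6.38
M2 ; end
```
solid part
  facet normal 0.0000 0.0000 -1.0000
    outer loop
      vertex 1.69 7.96 0.00
      vertex 5.47 8.80 0.00
      vertex 8.48 6.38 0.00
    endloop
  endfacet
  facet normal 0.0000 0.0000 -1.0000
    outer loop
      vertex 0.00 4.48 0.00
      vertex 1.69 7.96 0.00
      vertex 8.48 6.38 0.00
    endloop
  endfacet
  facet normal 0.0000 0.0000 -1.0000
    outer loop
      vertex 1.67 0.98 0.00
      vertex 0.00 4.48 0.00
      vertex 8.48 6.38 0.00
    endloop
  endfacet
  facet normal 0.0000 0.0000 -1.0000
    outer loop
      vertex 5.44 0.11 0.00
      vertex 1.67 0.98 0.00
      vertex 8.48 6.38 0.00
    endloop
  endfacet
  facet normal 0.0000 0.0000 -1.0000
    outer loop
      vertex 8.47 2.51 0.00
      vertex 5.44 0.11 0.00
      vertex 8.48 6.38 0.00
    endloop
  endfacet
  facet normal 0.0000 0.0000 1.0000
    outer loop
      vertex 8.48 6.38 12.73
      vertex 5.47 8.80 12.73
      vertex 1.69 7.96 12.73
    endloop
  endfacet
  facet normal 0.0000 0.0000 1.0000
    outer loop
      vertex 8.48 6.38 12.73
      vertex 1.69 7.96 12.73
      vertex 0.00 4.48 12.73
    endloop
  endfacet
  facet normal 0.0000 0.0000 1.0000
    outer loop
      vertex 8.48 6.38 12.73
      vertex 0.00 4.48 12.73
      vertex 1.67 0.98 12.73
    endloop
  endfacet
  facet normal 0.0000 0.0000 1.0000
    outer loop
      vertex 8.48 6.38 12.73
      vertex 1.67 0.98 12.73
      vertex 5.44 0.11 12.73
    endloop
  endfacet
  facet normal 0.0000 0.0000 1.0000
    outer loop
      vertex 8.48 6.38 12.73
      vertex 5.44 0.11 12.73
      vertex 8.47 2.51 12.73
    endloop
  endfacet
  facet normal 0.6266 0.7794 0.0000
    outer loop
      vertex 8.48 6.38 0.00
      vertex 5.47 8.80 0.00
      vertex 5.47 8.80 12.73
    endloop
  endfacet
  facet normal 0.6266 0.7794 0.0000
    outer loop
      vertex 8.48 6.38 0.00
      vertex 5.47 8.80 12.73
      vertex 8.48 6.38 12.73
    endloop
  endfacet
  facet normal -0.2169 0.9762 0.0000
    outer loop
      vertex 5.47 8.80 0.00
      vertex 1.69 7.96 0.00
      vertex 1.69 7.96 12.73
    endloop
  endfacet
  facet normal -0.2169 0.9762 0.0000
    outer loop
      vertex 5.47 8.80 0.00
      vertex 1.69 7.96 12.73
      vertex 5.47 8.80 12.73
    endloop
  endfacet
  facet normal -0.8995 0.4368 0.0000
    outer loop
      vertex 1.69 7.96 0.00
      vertex 0.00 4.48 0.00
      vertex 0.00 4.48 12.73
    endloop
  endfacet
  facet normal -0.8995 0.4368 0.0000
    outer loop
      vertex 1.69 7.96 0.00
      vertex 0.00 4.48 12.73
      vertex 1.69 7.96 12.73
    endloop
  endfacet
  facet normal -0.9025 -0.4306 0.0000
    outer loop
      vertex 0.00 4.48 0.00
      vertex 1.67 0.98 0.00
      vertex 1.67 0.98 12.73
    endloop
  endfacet
  facet normal -0.9025 -0.4306 0.0000
    outer loop
      vertex 0.00 4.48 0.00
      vertex 1.67 0.98 12.73
      vertex 0.00 4.48 12.73
    endloop
  endfacet
  facet normal -0.2249 -0.9744 0.0000
    outer loop
      vertex 1.67 0.98 0.00
      vertex 5.44 0.11 0.00
      vertex 5.44 0.11 12.73
    endloop
  endfacet
  facet normal -0.2249 -0.9744 0.0000
    outer loop
      vertex 1.67 0.98 0.00
      vertex 5.44 0.11 12.73
      vertex 1.67 0.98 12.73
    endloop
  endfacet
  facet normal 0.6209 -0.7839 0.0000
    outer loop
      vertex 5.44 0.11 0.00
      vertex 8.47 2.51 0.00
      vertex 8.47 2.51 12.73
    endloop
  endfacet
  facet normal 0.6209 -0.7839 0.0000
    outer loop
      vertex 5.44 0.11 0.00
      vertex 8.47 2.51 12.73
      vertex 5.44 0.11 12.73
    endloop
  endfacet
  facet normal 1.0000 -0.0026 0.0000
    outer loop
      vertex 8.47 2.51 0.00
      vertex 8.48 6.38 0.00
      vertex 8.48 6.38 12.73
    endloop
  endfacet
  facet normal 1.0000 -0.0026 0.0000
    outer loop
      vertex 8.47 2.51 0.00
      vertex 8.48 6.38 12.73
      vertex 8.47 2.51 12.73
    endloop
  endfacet
endsolid part

The G0 Z moves step by Δz≈2.12 mm. Every layer's G1 loop is the same polygon, so the solid is a straight extrusion of it from z=0 to z≈12.7. Closing with flat bottom and top caps and triangulating gives 24 facets — a regular 7-sided prism (a cylinder approximated with 7 flat sides), circumscribed radius ≈ 4.46 mm, height ≈ 12.7 mm.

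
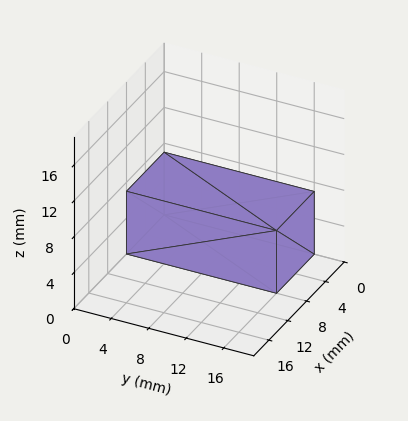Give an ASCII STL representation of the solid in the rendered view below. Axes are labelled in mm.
Reading the render: the shape is a rectangular box, roughly 8 × 16 mm footprint and 7 mm tall (dimensions read to the nearest mm from the axis ticks). For the STL, each face is triangulated and given an outward normal.

solid part
  facet normal 0.0000 0.0000 -1.0000
    outer loop
      vertex 8.0 16.0 0.0
      vertex 8.0 0.0 0.0
      vertex 0.0 0.0 0.0
    endloop
  endfacet
  facet normal 0.0000 0.0000 -1.0000
    outer loop
      vertex 0.0 16.0 0.0
      vertex 8.0 16.0 0.0
      vertex 0.0 0.0 0.0
    endloop
  endfacet
  facet normal 0.0000 0.0000 1.0000
    outer loop
      vertex 0.0 0.0 7.0
      vertex 8.0 0.0 7.0
      vertex 8.0 16.0 7.0
    endloop
  endfacet
  facet normal 0.0000 0.0000 1.0000
    outer loop
      vertex 0.0 0.0 7.0
      vertex 8.0 16.0 7.0
      vertex 0.0 16.0 7.0
    endloop
  endfacet
  facet normal 0.0000 -1.0000 0.0000
    outer loop
      vertex 0.0 0.0 0.0
      vertex 8.0 0.0 0.0
      vertex 8.0 0.0 7.0
    endloop
  endfacet
  facet normal 0.0000 -1.0000 0.0000
    outer loop
      vertex 0.0 0.0 0.0
      vertex 8.0 0.0 7.0
      vertex 0.0 0.0 7.0
    endloop
  endfacet
  facet normal 0.0000 1.0000 0.0000
    outer loop
      vertex 8.0 16.0 7.0
      vertex 8.0 16.0 0.0
      vertex 0.0 16.0 0.0
    endloop
  endfacet
  facet normal 0.0000 1.0000 0.0000
    outer loop
      vertex 0.0 16.0 7.0
      vertex 8.0 16.0 7.0
      vertex 0.0 16.0 0.0
    endloop
  endfacet
  facet normal -1.0000 0.0000 0.0000
    outer loop
      vertex 0.0 16.0 7.0
      vertex 0.0 16.0 0.0
      vertex 0.0 0.0 0.0
    endloop
  endfacet
  facet normal -1.0000 0.0000 0.0000
    outer loop
      vertex 0.0 0.0 7.0
      vertex 0.0 16.0 7.0
      vertex 0.0 0.0 0.0
    endloop
  endfacet
  facet normal 1.0000 0.0000 0.0000
    outer loop
      vertex 8.0 0.0 0.0
      vertex 8.0 16.0 0.0
      vertex 8.0 16.0 7.0
    endloop
  endfacet
  facet normal 1.0000 0.0000 0.0000
    outer loop
      vertex 8.0 0.0 0.0
      vertex 8.0 16.0 7.0
      vertex 8.0 0.0 7.0
    endloop
  endfacet
endsolid part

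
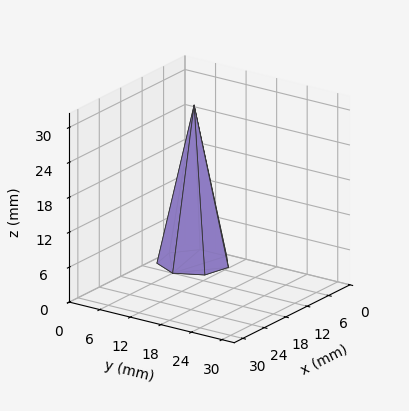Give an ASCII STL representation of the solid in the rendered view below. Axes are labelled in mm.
Reading the render: the shape is a regular 7-sided pyramid, base circumscribed radius ≈ 6 mm, apex at z ≈ 27 mm (dimensions read to the nearest mm from the axis ticks). For the STL, each face is triangulated and given an outward normal.

solid part
  facet normal 0.0000 0.0000 -1.0000
    outer loop
      vertex 4.7 11.8 0.0
      vertex 9.7 10.7 0.0
      vertex 12.0 6.0 0.0
    endloop
  endfacet
  facet normal 0.0000 0.0000 -1.0000
    outer loop
      vertex 0.6 8.6 0.0
      vertex 4.7 11.8 0.0
      vertex 12.0 6.0 0.0
    endloop
  endfacet
  facet normal 0.0000 0.0000 -1.0000
    outer loop
      vertex 0.6 3.4 0.0
      vertex 0.6 8.6 0.0
      vertex 12.0 6.0 0.0
    endloop
  endfacet
  facet normal 0.0000 0.0000 -1.0000
    outer loop
      vertex 4.7 0.2 0.0
      vertex 0.6 3.4 0.0
      vertex 12.0 6.0 0.0
    endloop
  endfacet
  facet normal 0.0000 0.0000 -1.0000
    outer loop
      vertex 9.7 1.3 0.0
      vertex 4.7 0.2 0.0
      vertex 12.0 6.0 0.0
    endloop
  endfacet
  facet normal 0.8808 0.4310 0.1957
    outer loop
      vertex 12.0 6.0 0.0
      vertex 9.7 10.7 0.0
      vertex 6.0 6.0 27.0
    endloop
  endfacet
  facet normal 0.2107 0.9578 0.1956
    outer loop
      vertex 9.7 10.7 0.0
      vertex 4.7 11.8 0.0
      vertex 6.0 6.0 27.0
    endloop
  endfacet
  facet normal -0.6034 0.7732 0.1951
    outer loop
      vertex 4.7 11.8 0.0
      vertex 0.6 8.6 0.0
      vertex 6.0 6.0 27.0
    endloop
  endfacet
  facet normal -0.9806 0.0000 0.1961
    outer loop
      vertex 0.6 8.6 0.0
      vertex 0.6 3.4 0.0
      vertex 6.0 6.0 27.0
    endloop
  endfacet
  facet normal -0.6034 -0.7732 0.1951
    outer loop
      vertex 0.6 3.4 0.0
      vertex 4.7 0.2 0.0
      vertex 6.0 6.0 27.0
    endloop
  endfacet
  facet normal 0.2107 -0.9578 0.1956
    outer loop
      vertex 4.7 0.2 0.0
      vertex 9.7 1.3 0.0
      vertex 6.0 6.0 27.0
    endloop
  endfacet
  facet normal 0.8808 -0.4310 0.1957
    outer loop
      vertex 9.7 1.3 0.0
      vertex 12.0 6.0 0.0
      vertex 6.0 6.0 27.0
    endloop
  endfacet
endsolid part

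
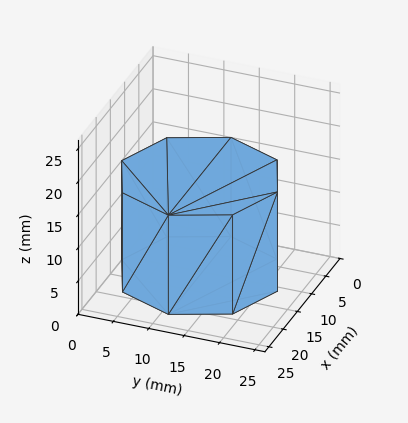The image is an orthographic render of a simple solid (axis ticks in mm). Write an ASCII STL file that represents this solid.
Reading the render: the shape is a regular 8-sided prism (a cylinder approximated with 8 flat sides), circumscribed radius ≈ 11 mm, height ≈ 15 mm (dimensions read to the nearest mm from the axis ticks). For the STL, each face is triangulated and given an outward normal.

solid part
  facet normal 0.0000 0.0000 -1.0000
    outer loop
      vertex 11.000 22.000 0.000
      vertex 18.778 18.778 0.000
      vertex 22.000 11.000 0.000
    endloop
  endfacet
  facet normal 0.0000 0.0000 -1.0000
    outer loop
      vertex 3.222 18.778 0.000
      vertex 11.000 22.000 0.000
      vertex 22.000 11.000 0.000
    endloop
  endfacet
  facet normal 0.0000 0.0000 -1.0000
    outer loop
      vertex 0.000 11.000 0.000
      vertex 3.222 18.778 0.000
      vertex 22.000 11.000 0.000
    endloop
  endfacet
  facet normal 0.0000 0.0000 -1.0000
    outer loop
      vertex 3.222 3.222 0.000
      vertex 0.000 11.000 0.000
      vertex 22.000 11.000 0.000
    endloop
  endfacet
  facet normal 0.0000 0.0000 -1.0000
    outer loop
      vertex 11.000 0.000 0.000
      vertex 3.222 3.222 0.000
      vertex 22.000 11.000 0.000
    endloop
  endfacet
  facet normal 0.0000 0.0000 -1.0000
    outer loop
      vertex 18.778 3.222 0.000
      vertex 11.000 0.000 0.000
      vertex 22.000 11.000 0.000
    endloop
  endfacet
  facet normal 0.0000 0.0000 1.0000
    outer loop
      vertex 22.000 11.000 15.000
      vertex 18.778 18.778 15.000
      vertex 11.000 22.000 15.000
    endloop
  endfacet
  facet normal 0.0000 0.0000 1.0000
    outer loop
      vertex 22.000 11.000 15.000
      vertex 11.000 22.000 15.000
      vertex 3.222 18.778 15.000
    endloop
  endfacet
  facet normal 0.0000 0.0000 1.0000
    outer loop
      vertex 22.000 11.000 15.000
      vertex 3.222 18.778 15.000
      vertex 0.000 11.000 15.000
    endloop
  endfacet
  facet normal 0.0000 0.0000 1.0000
    outer loop
      vertex 22.000 11.000 15.000
      vertex 0.000 11.000 15.000
      vertex 3.222 3.222 15.000
    endloop
  endfacet
  facet normal 0.0000 0.0000 1.0000
    outer loop
      vertex 22.000 11.000 15.000
      vertex 3.222 3.222 15.000
      vertex 11.000 0.000 15.000
    endloop
  endfacet
  facet normal 0.0000 0.0000 1.0000
    outer loop
      vertex 22.000 11.000 15.000
      vertex 11.000 0.000 15.000
      vertex 18.778 3.222 15.000
    endloop
  endfacet
  facet normal 0.9239 0.3827 0.0000
    outer loop
      vertex 22.000 11.000 0.000
      vertex 18.778 18.778 0.000
      vertex 18.778 18.778 15.000
    endloop
  endfacet
  facet normal 0.9239 0.3827 0.0000
    outer loop
      vertex 22.000 11.000 0.000
      vertex 18.778 18.778 15.000
      vertex 22.000 11.000 15.000
    endloop
  endfacet
  facet normal 0.3827 0.9239 0.0000
    outer loop
      vertex 18.778 18.778 0.000
      vertex 11.000 22.000 0.000
      vertex 11.000 22.000 15.000
    endloop
  endfacet
  facet normal 0.3827 0.9239 0.0000
    outer loop
      vertex 18.778 18.778 0.000
      vertex 11.000 22.000 15.000
      vertex 18.778 18.778 15.000
    endloop
  endfacet
  facet normal -0.3827 0.9239 0.0000
    outer loop
      vertex 11.000 22.000 0.000
      vertex 3.222 18.778 0.000
      vertex 3.222 18.778 15.000
    endloop
  endfacet
  facet normal -0.3827 0.9239 0.0000
    outer loop
      vertex 11.000 22.000 0.000
      vertex 3.222 18.778 15.000
      vertex 11.000 22.000 15.000
    endloop
  endfacet
  facet normal -0.9239 0.3827 0.0000
    outer loop
      vertex 3.222 18.778 0.000
      vertex 0.000 11.000 0.000
      vertex 0.000 11.000 15.000
    endloop
  endfacet
  facet normal -0.9239 0.3827 0.0000
    outer loop
      vertex 3.222 18.778 0.000
      vertex 0.000 11.000 15.000
      vertex 3.222 18.778 15.000
    endloop
  endfacet
  facet normal -0.9239 -0.3827 0.0000
    outer loop
      vertex 0.000 11.000 0.000
      vertex 3.222 3.222 0.000
      vertex 3.222 3.222 15.000
    endloop
  endfacet
  facet normal -0.9239 -0.3827 0.0000
    outer loop
      vertex 0.000 11.000 0.000
      vertex 3.222 3.222 15.000
      vertex 0.000 11.000 15.000
    endloop
  endfacet
  facet normal -0.3827 -0.9239 0.0000
    outer loop
      vertex 3.222 3.222 0.000
      vertex 11.000 0.000 0.000
      vertex 11.000 0.000 15.000
    endloop
  endfacet
  facet normal -0.3827 -0.9239 0.0000
    outer loop
      vertex 3.222 3.222 0.000
      vertex 11.000 0.000 15.000
      vertex 3.222 3.222 15.000
    endloop
  endfacet
  facet normal 0.3827 -0.9239 0.0000
    outer loop
      vertex 11.000 0.000 0.000
      vertex 18.778 3.222 0.000
      vertex 18.778 3.222 15.000
    endloop
  endfacet
  facet normal 0.3827 -0.9239 0.0000
    outer loop
      vertex 11.000 0.000 0.000
      vertex 18.778 3.222 15.000
      vertex 11.000 0.000 15.000
    endloop
  endfacet
  facet normal 0.9239 -0.3827 0.0000
    outer loop
      vertex 18.778 3.222 0.000
      vertex 22.000 11.000 0.000
      vertex 22.000 11.000 15.000
    endloop
  endfacet
  facet normal 0.9239 -0.3827 0.0000
    outer loop
      vertex 18.778 3.222 0.000
      vertex 22.000 11.000 15.000
      vertex 18.778 3.222 15.000
    endloop
  endfacet
endsolid part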